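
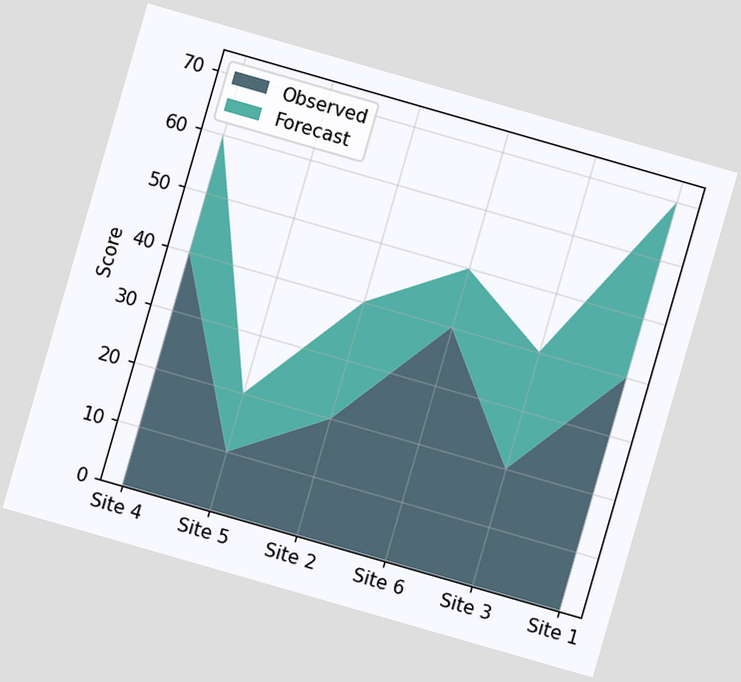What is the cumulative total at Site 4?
60

The chart is tilted about 16° clockwise. The stacked total at Site 4 reaches 60.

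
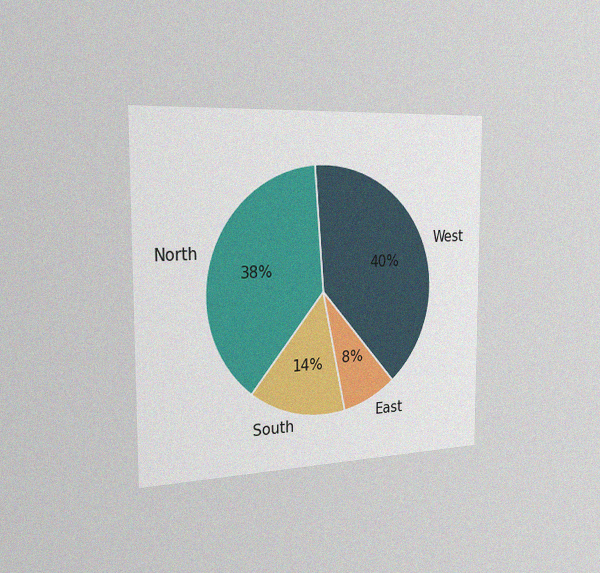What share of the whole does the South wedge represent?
14%

The chart is viewed slightly from the left, with some photo noise. The South slice takes up 14% of the pie.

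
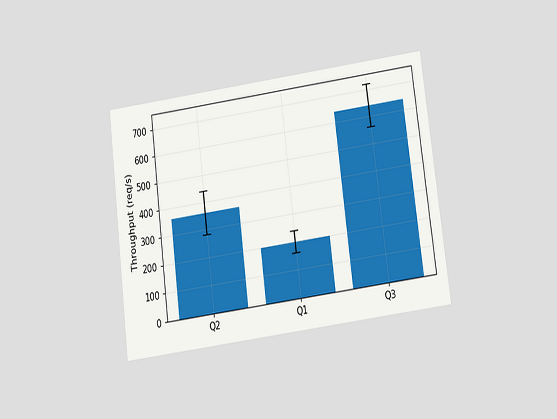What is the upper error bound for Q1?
The chart is tilted about 7° counter-clockwise and viewed slightly from below. The Q1 bar's upper whisker reaches 240req/s.

240req/s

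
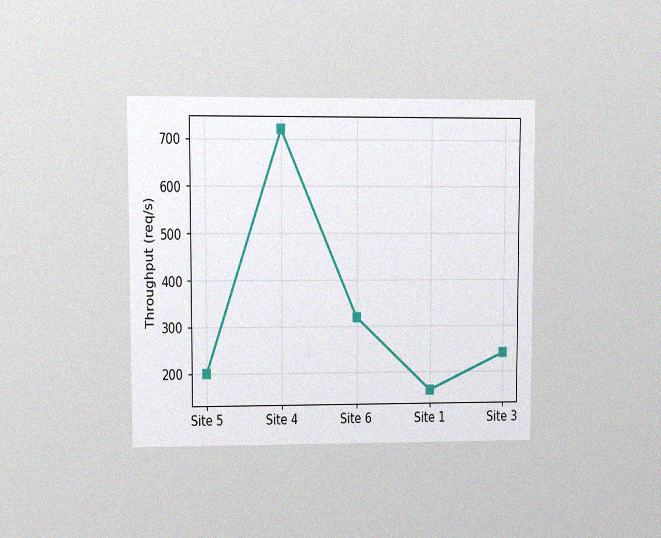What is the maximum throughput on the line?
720req/s

The chart is viewed at a slight angle, with some photo noise. The highest point is at Site 4, and reading across to the y-axis gives 720req/s.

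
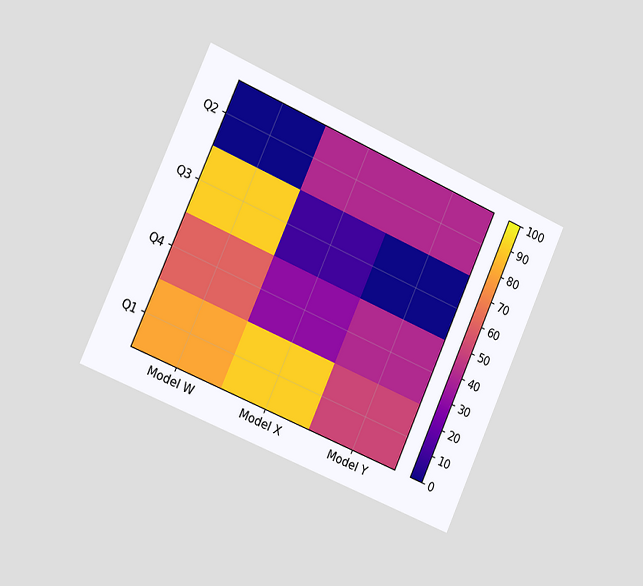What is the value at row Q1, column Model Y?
The chart is tilted about 24° clockwise and viewed slightly from the left. Matching cell (Q1, Model Y) against the colorbar gives 50.

50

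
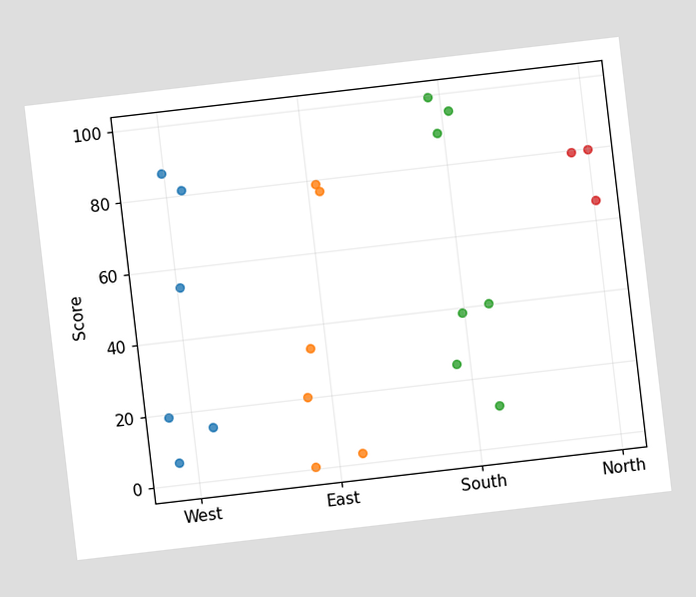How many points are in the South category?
7

The chart is tilted about 7° counter-clockwise. Counting the markers in the South column gives 7.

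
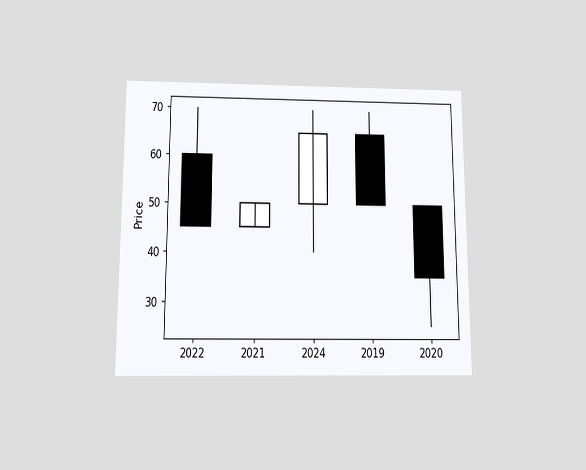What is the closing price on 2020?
The chart is viewed slightly from below. The 2020 candle closes at 35.

35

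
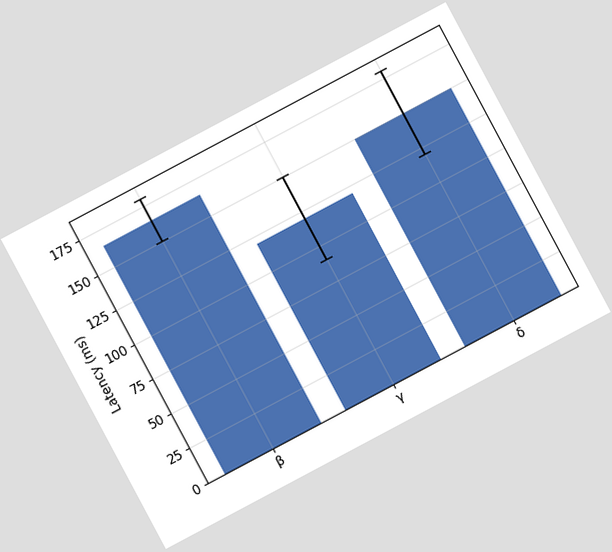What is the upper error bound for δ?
The chart is tilted about 28° counter-clockwise. The δ bar's upper whisker reaches 180ms.

180ms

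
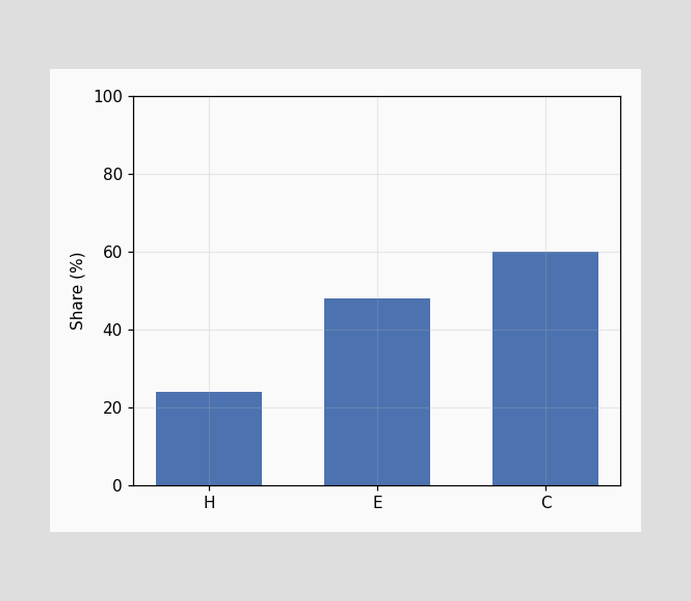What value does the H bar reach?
24%

Reading along the chart's y-axis, the H bar reaches 24%.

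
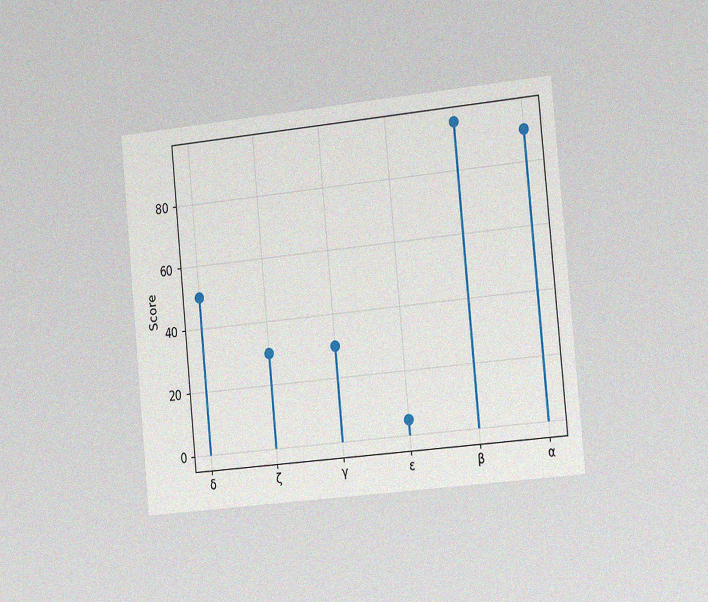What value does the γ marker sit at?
30

The chart is tilted about 5° counter-clockwise and viewed slightly from the right, with some photo noise. The γ marker sits at 30.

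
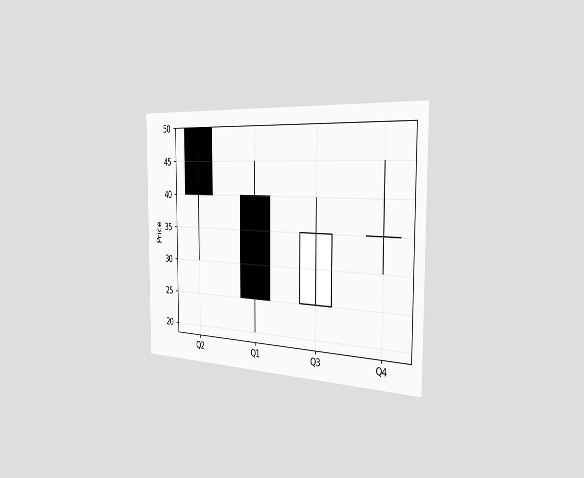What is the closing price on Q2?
The chart is viewed slightly from the right. The Q2 candle closes at 40.

40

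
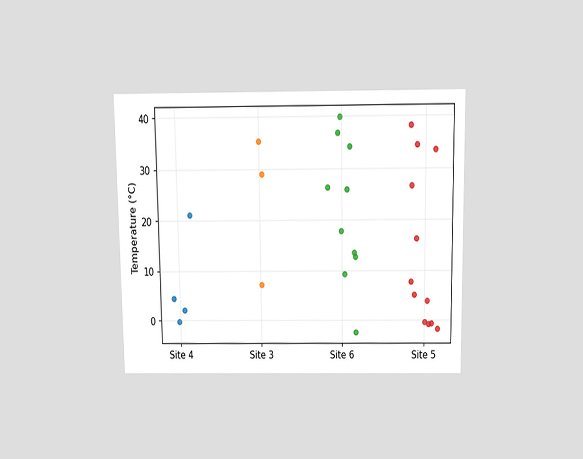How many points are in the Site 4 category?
The chart is viewed slightly from above. Counting the markers in the Site 4 column gives 4.

4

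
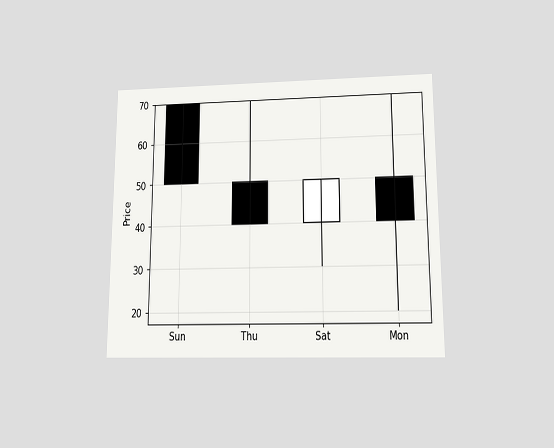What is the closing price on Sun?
The chart is viewed slightly from below. The Sun candle closes at 50.

50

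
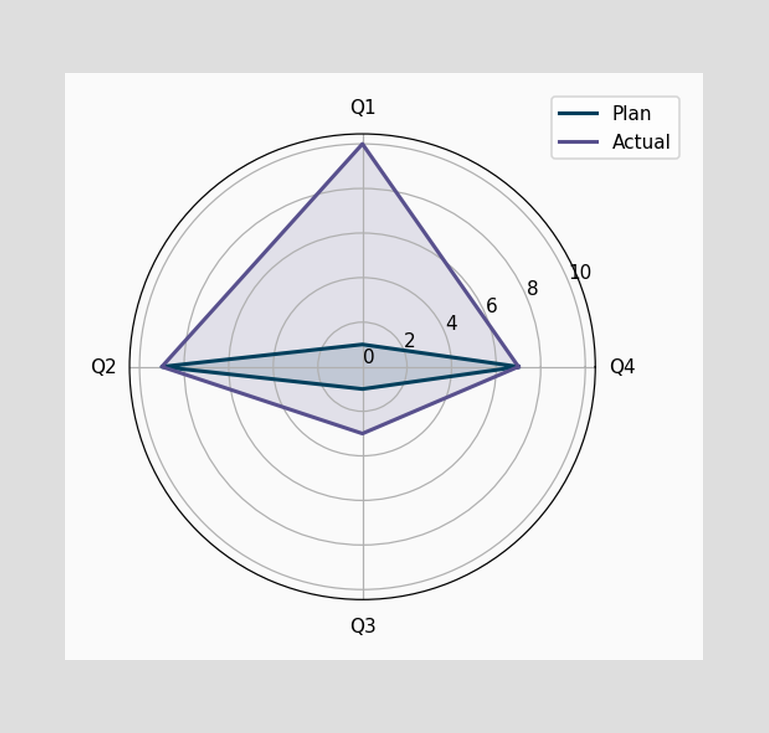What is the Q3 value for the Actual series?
On the Q3 axis, Actual reaches 3.

3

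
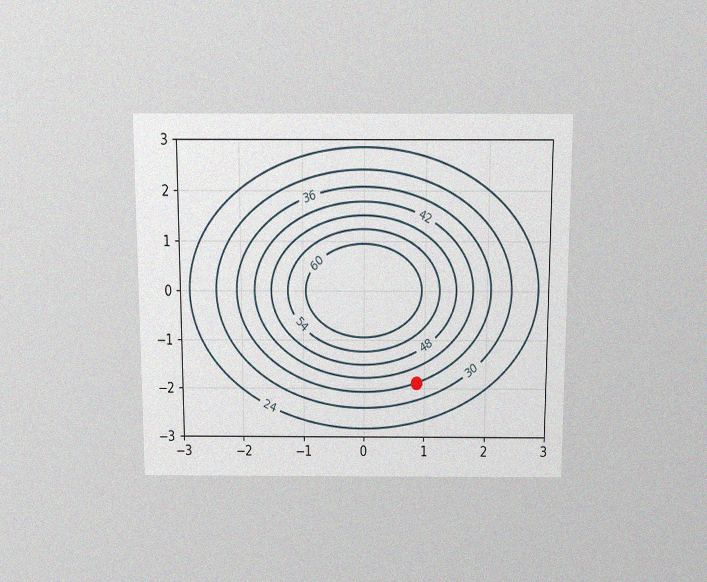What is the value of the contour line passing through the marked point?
36

The chart is viewed slightly from above, with some photo noise. The marked point sits on the contour labelled 36.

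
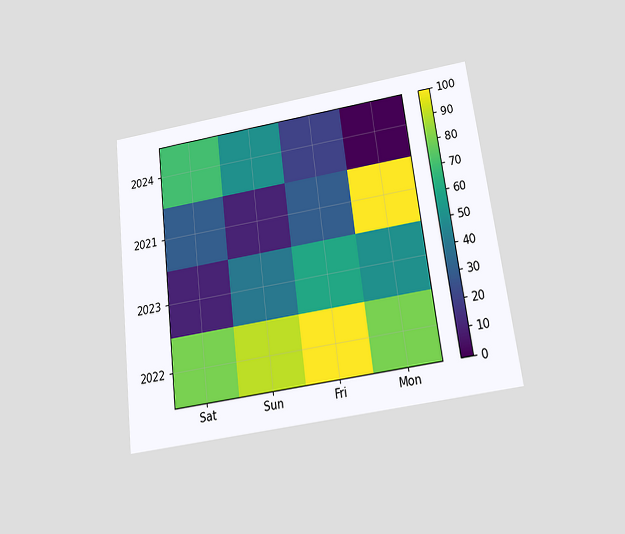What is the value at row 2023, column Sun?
40

The chart is tilted about 7° counter-clockwise and viewed slightly from below. Matching cell (2023, Sun) against the colorbar gives 40.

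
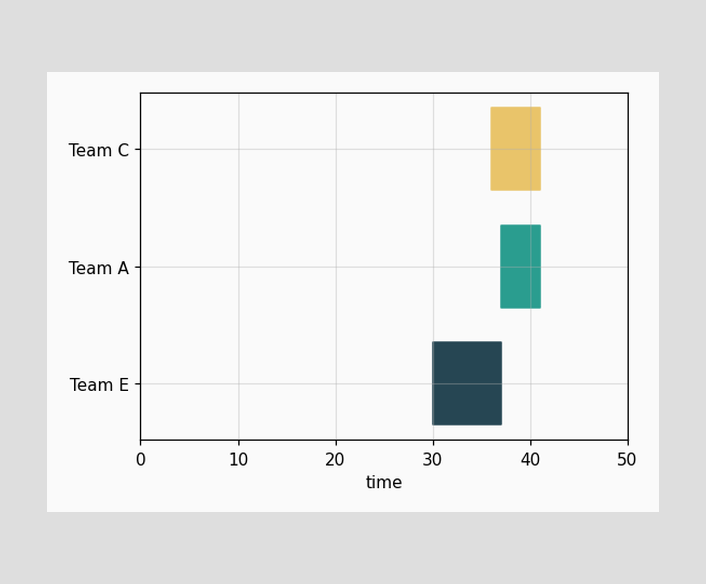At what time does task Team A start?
The Team A bar begins at t=37.

37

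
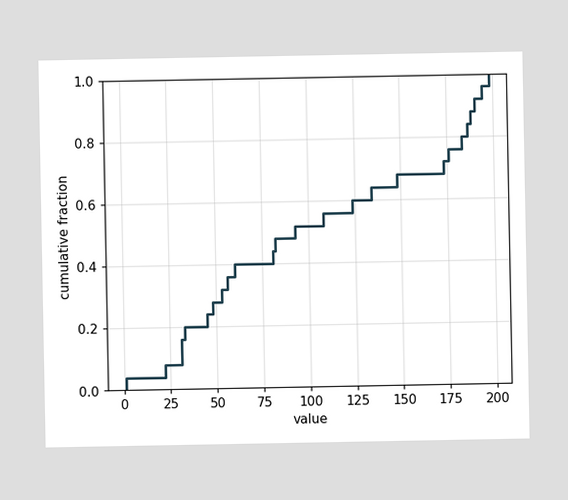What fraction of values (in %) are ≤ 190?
At x=190 the ECDF step is at 92%.

92%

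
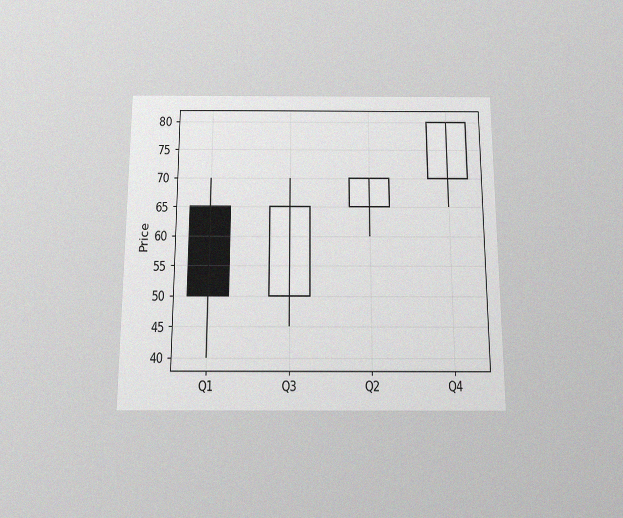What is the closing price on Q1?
50

The chart is viewed slightly from below, with some photo noise. The Q1 candle closes at 50.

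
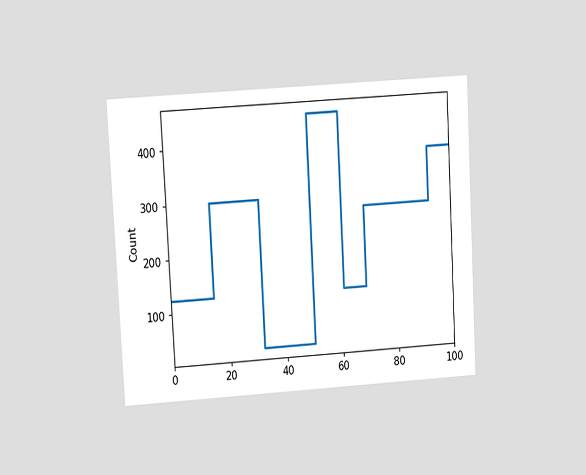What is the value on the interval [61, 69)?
The chart is tilted about 3° counter-clockwise and viewed at a slight angle. On [61, 69) the step sits at 125.

125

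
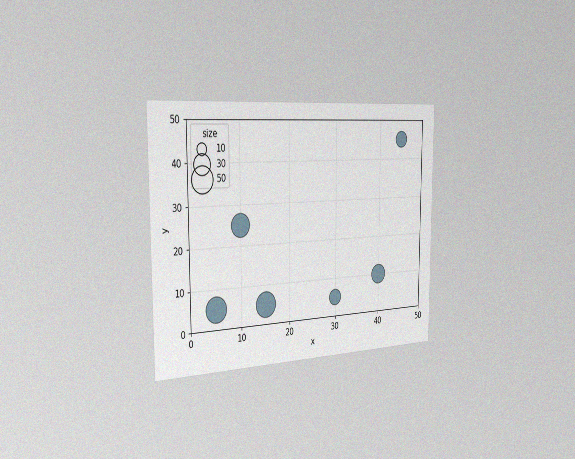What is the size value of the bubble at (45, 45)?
20

The chart is viewed slightly from the left, with some photo noise. Matching the bubble at (45, 45) against the size legend gives 20.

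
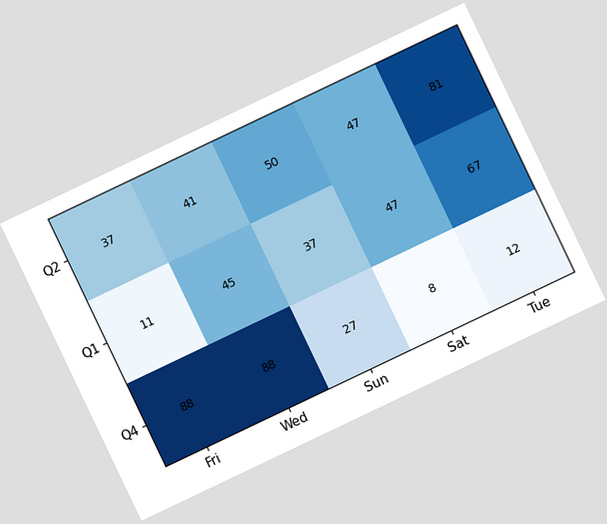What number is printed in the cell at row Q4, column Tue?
12

The chart is tilted about 25° counter-clockwise. The (Q4, Tue) cell reads 12.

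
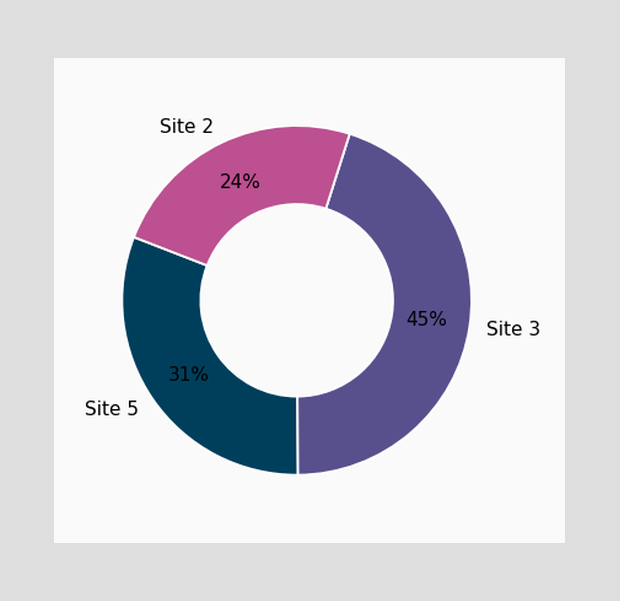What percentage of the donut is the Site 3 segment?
The Site 3 segment takes up 45% of the ring.

45%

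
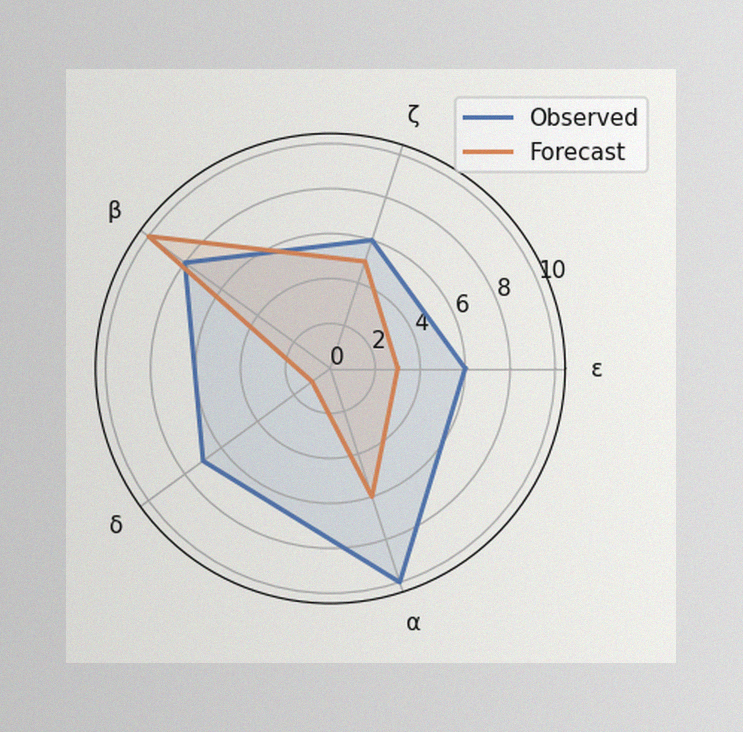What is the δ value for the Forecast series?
The image has some photo noise and uneven lighting. On the δ axis, Forecast reaches 1.

1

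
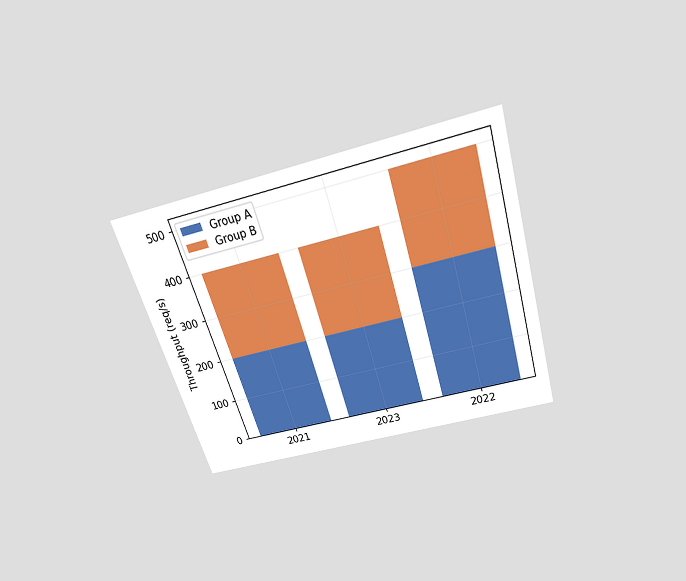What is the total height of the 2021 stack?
The chart is tilted about 17° counter-clockwise and viewed slightly from above. The 2021 stack's top reaches 400req/s on the y-axis.

400req/s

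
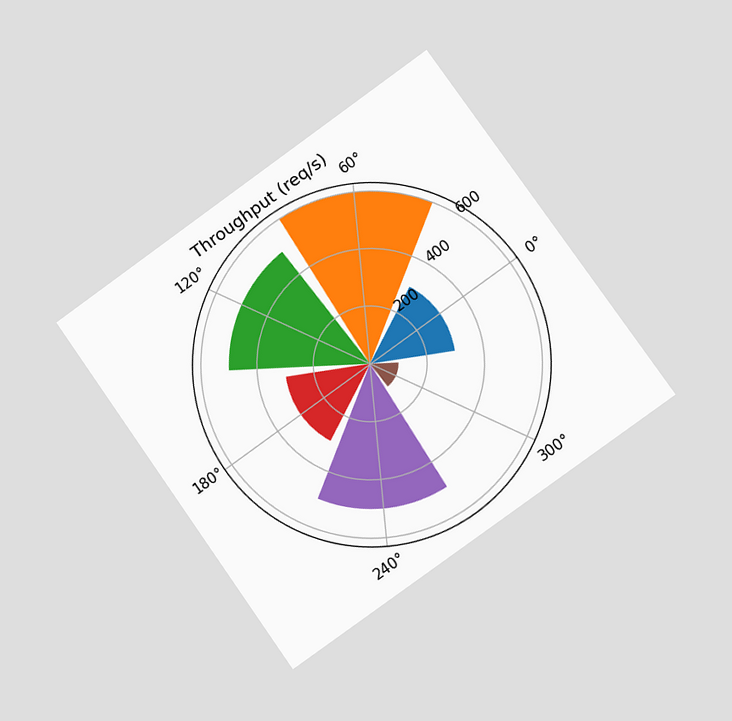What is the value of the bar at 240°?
500req/s

The chart is tilted about 35° counter-clockwise and viewed at a slight angle. The bar at 240° reaches 500req/s on the radial axis.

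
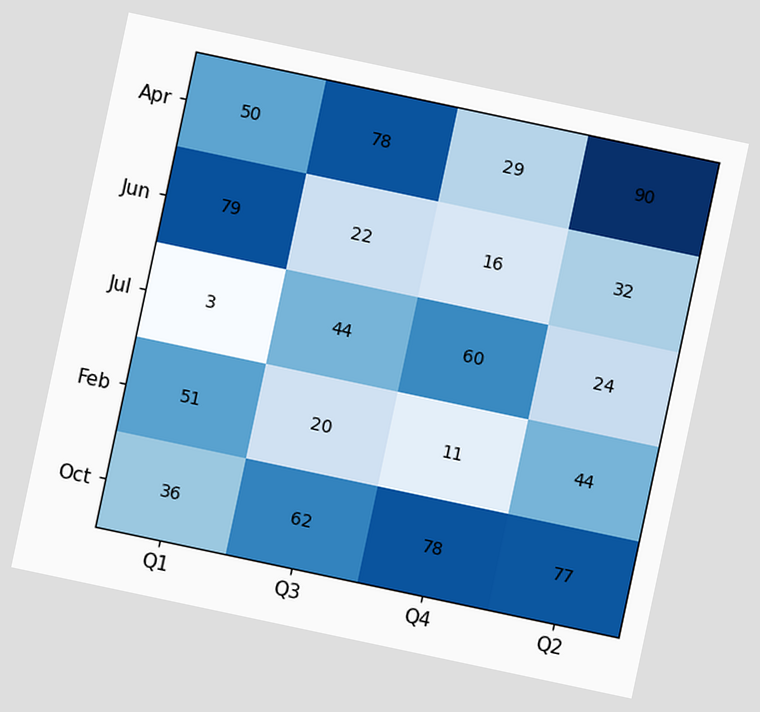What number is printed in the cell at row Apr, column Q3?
The chart is tilted about 12° clockwise. The (Apr, Q3) cell reads 78.

78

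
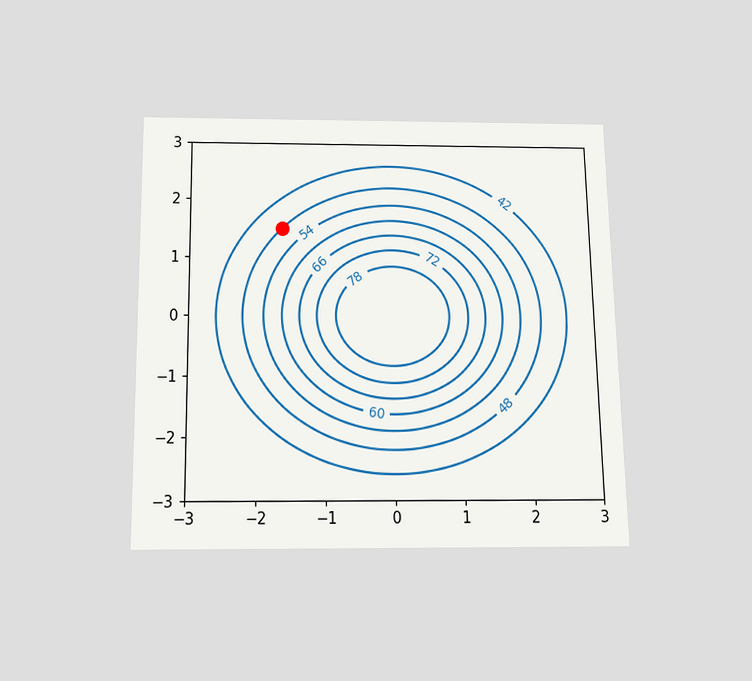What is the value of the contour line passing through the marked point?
48

The chart is viewed slightly from below. The marked point sits on the contour labelled 48.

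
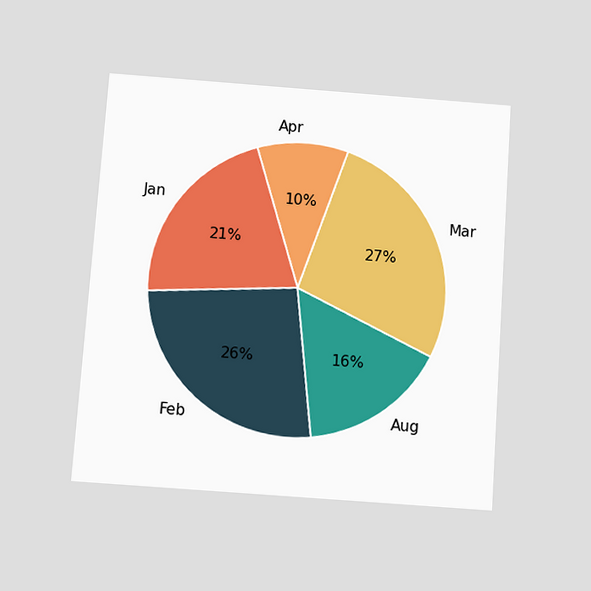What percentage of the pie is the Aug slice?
The chart is tilted about 4° clockwise and viewed slightly from below. The Aug slice takes up 16% of the pie.

16%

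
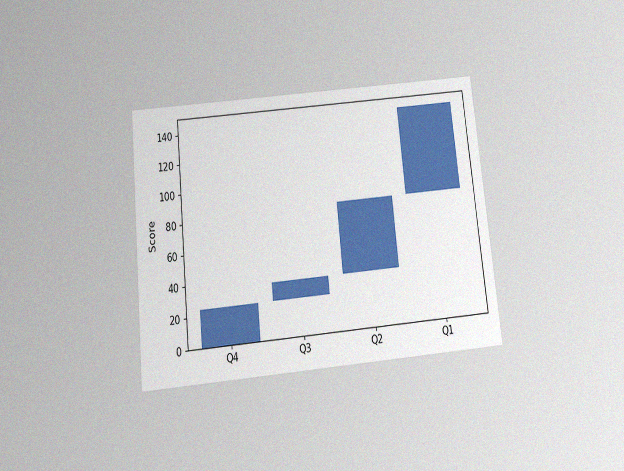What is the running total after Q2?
The chart is tilted about 6° counter-clockwise and viewed slightly from below, with some photo noise. After Q2 the running total reaches 84.

84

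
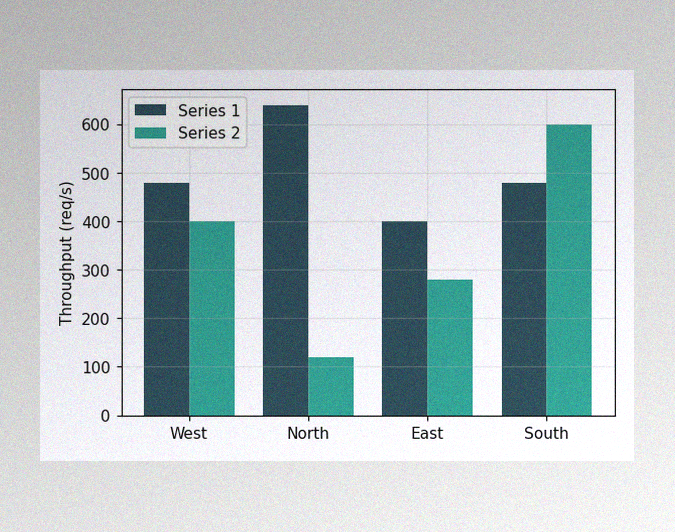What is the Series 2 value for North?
120req/s

The image has some photo noise and uneven lighting. The Series 2 bar at North reaches 120req/s on the y-axis.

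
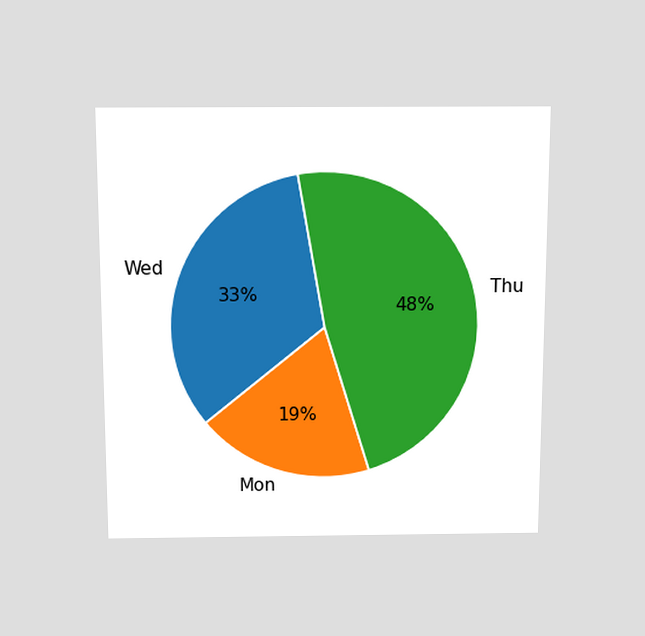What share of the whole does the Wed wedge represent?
33%

The chart is viewed slightly from above. The Wed slice takes up 33% of the pie.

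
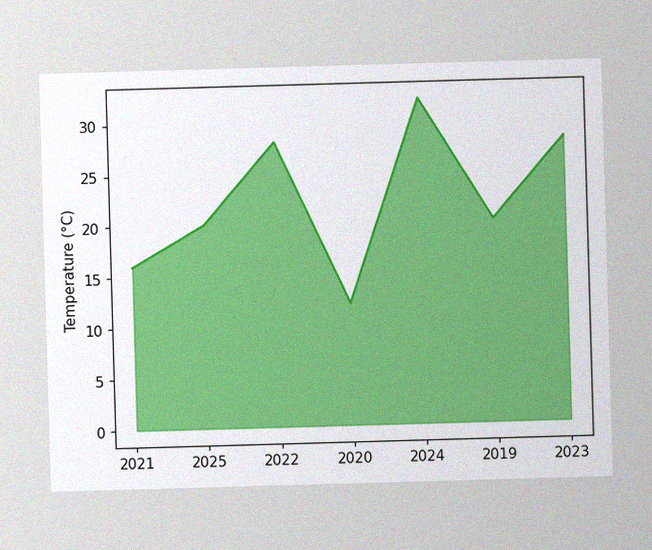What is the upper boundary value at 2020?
12°C

The image has some photo noise and uneven lighting. At 2020 the upper boundary is at 12°C.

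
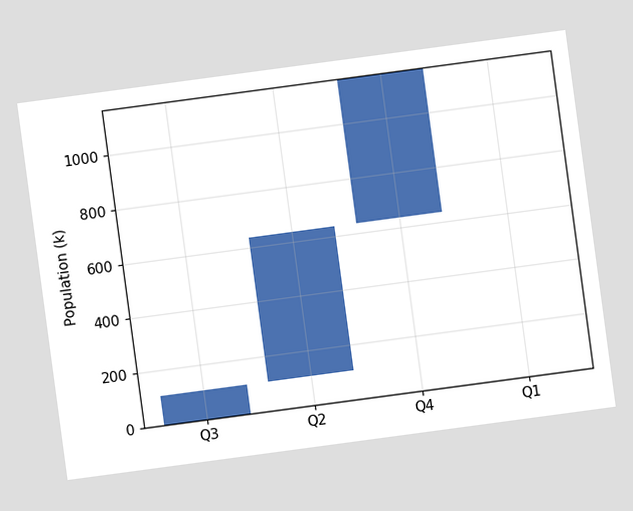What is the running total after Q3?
106k

The chart is tilted about 8° counter-clockwise. After Q3 the running total reaches 106k.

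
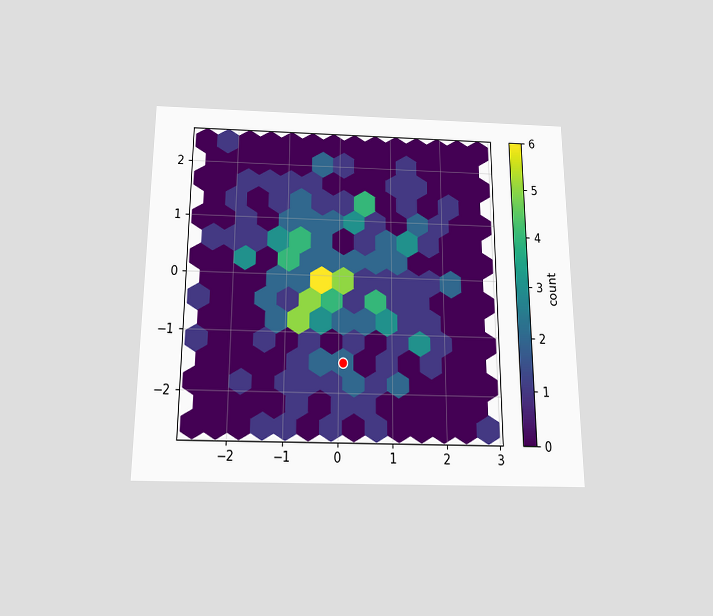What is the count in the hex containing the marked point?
The chart is viewed slightly from below. The marked hex reads 2 on the colorbar.

2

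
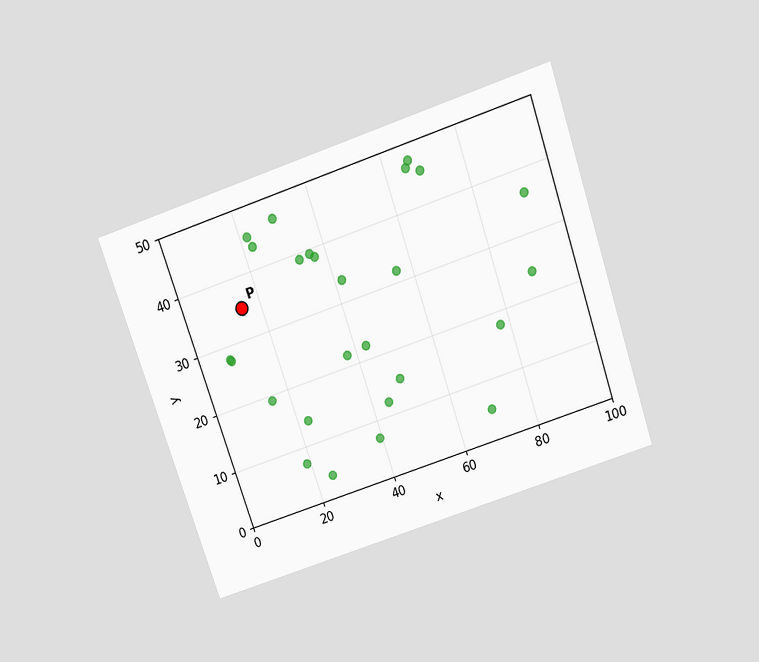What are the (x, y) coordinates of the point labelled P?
The chart is tilted about 19° counter-clockwise and viewed slightly from above. Following the gridlines from P to each axis, P sits at (15, 35).

(15, 35)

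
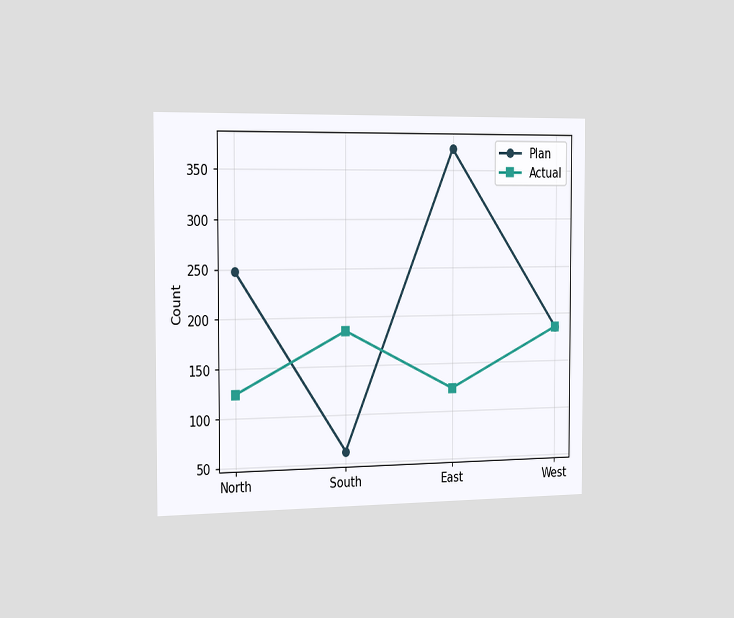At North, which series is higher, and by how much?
The chart is viewed slightly from the left. At North, Plan sits above the other line by 124.

Plan, by 124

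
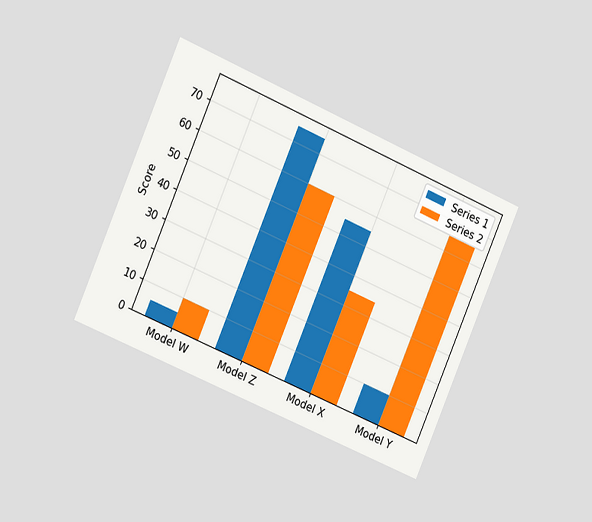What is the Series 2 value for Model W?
The chart is tilted about 23° clockwise and viewed slightly from the left. The Series 2 bar at Model W reaches 10 on the y-axis.

10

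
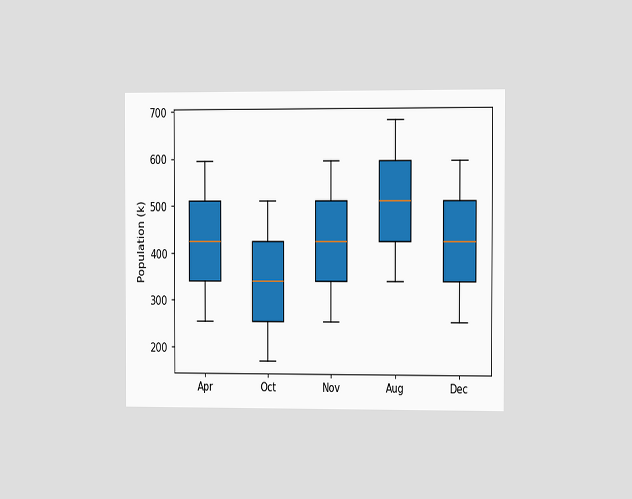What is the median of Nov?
The chart is viewed at a slight angle. The median line in the Nov box sits at 425k.

425k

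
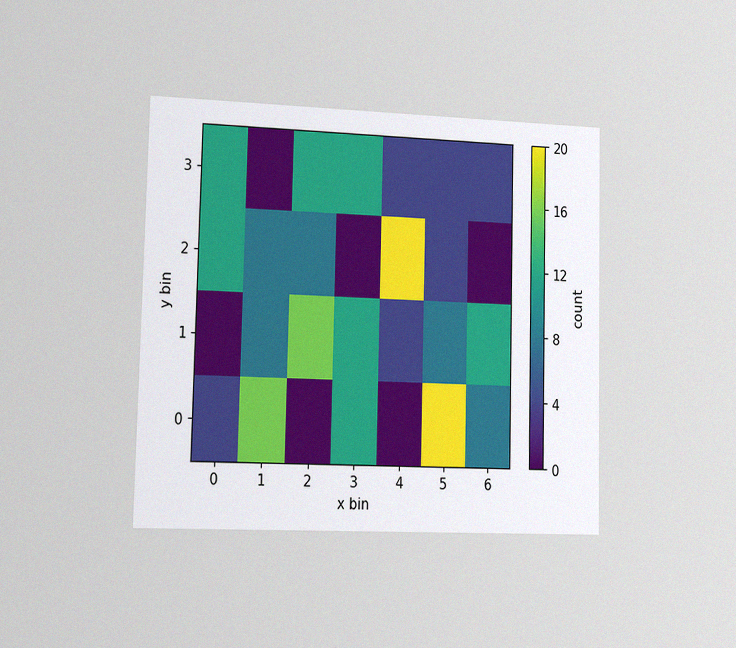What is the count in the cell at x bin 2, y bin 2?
8

The chart is viewed slightly from the left, with some photo noise. Matching the cell (2, 2) against the colorbar gives 8.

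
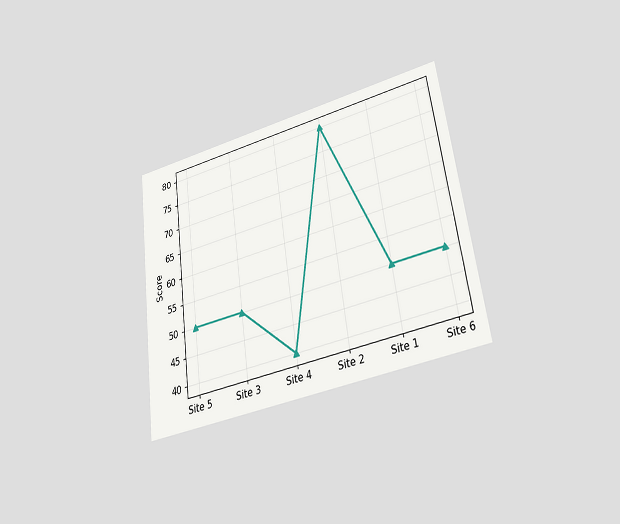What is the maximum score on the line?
The chart is tilted about 8° counter-clockwise and viewed at a slight angle. The highest point is at Site 2, and reading across to the y-axis gives 80.

80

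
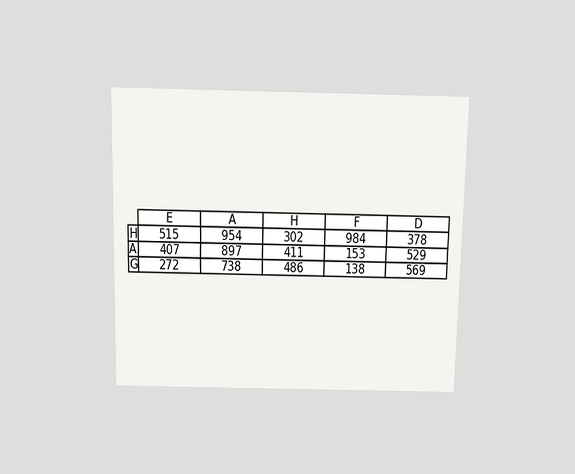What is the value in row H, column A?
954

The chart is viewed slightly from above. The (H, A) cell reads 954.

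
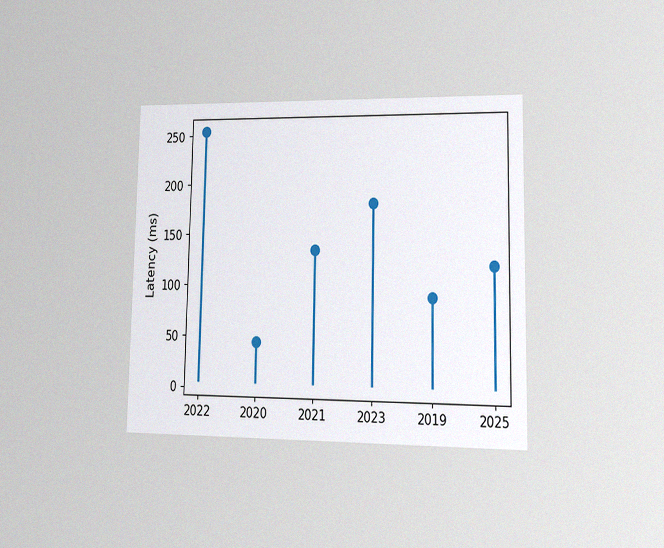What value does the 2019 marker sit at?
90ms

The chart is viewed at a slight angle, with some photo noise. The 2019 marker sits at 90ms.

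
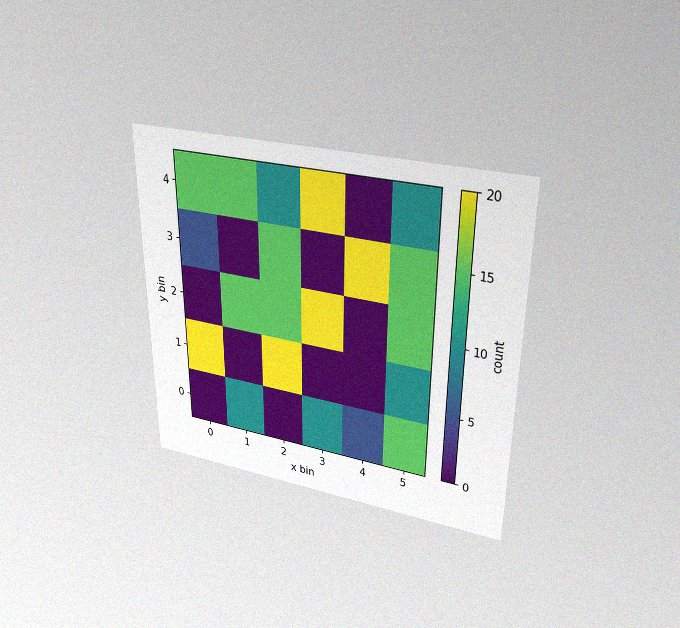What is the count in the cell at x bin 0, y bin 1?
The chart is viewed slightly from above, with some photo noise. Matching the cell (0, 1) against the colorbar gives 20.

20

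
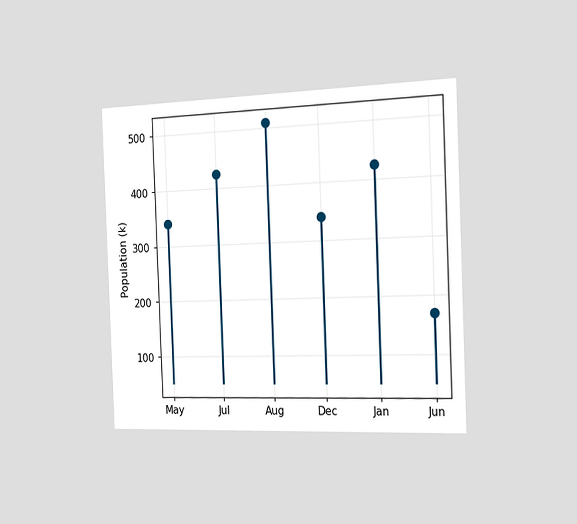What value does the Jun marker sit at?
The chart is tilted about 2° counter-clockwise and viewed slightly from the right. The Jun marker sits at 170k.

170k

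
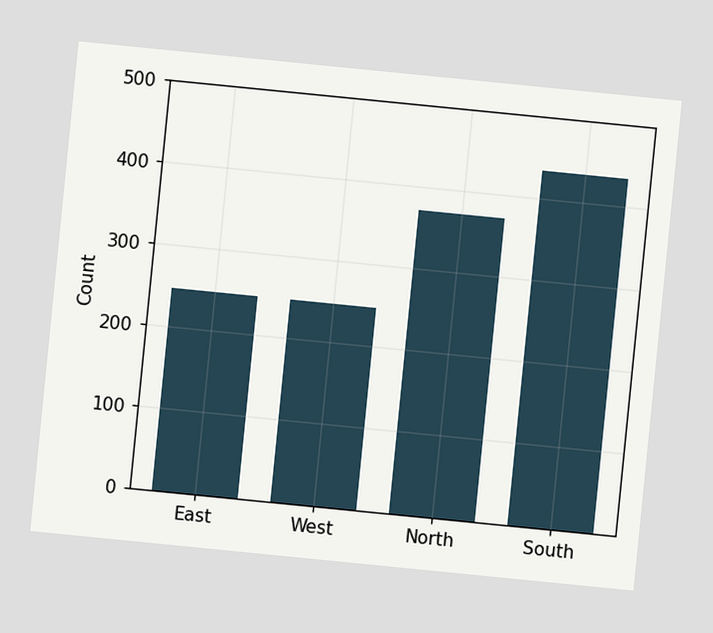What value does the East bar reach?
248

The chart is tilted about 6° clockwise. Reading along the chart's y-axis, the East bar reaches 248.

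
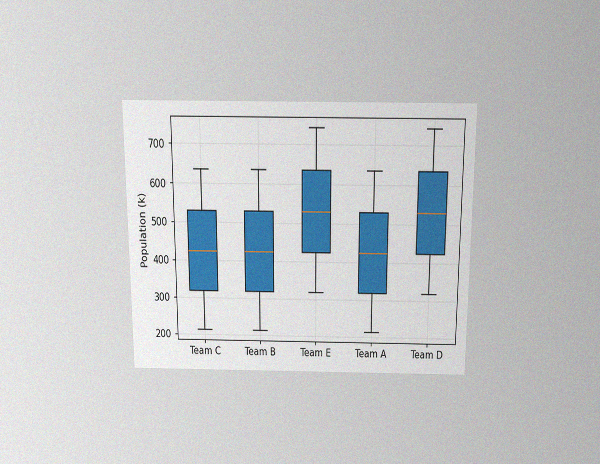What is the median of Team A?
The chart is viewed slightly from above, with some photo noise. The median line in the Team A box sits at 424k.

424k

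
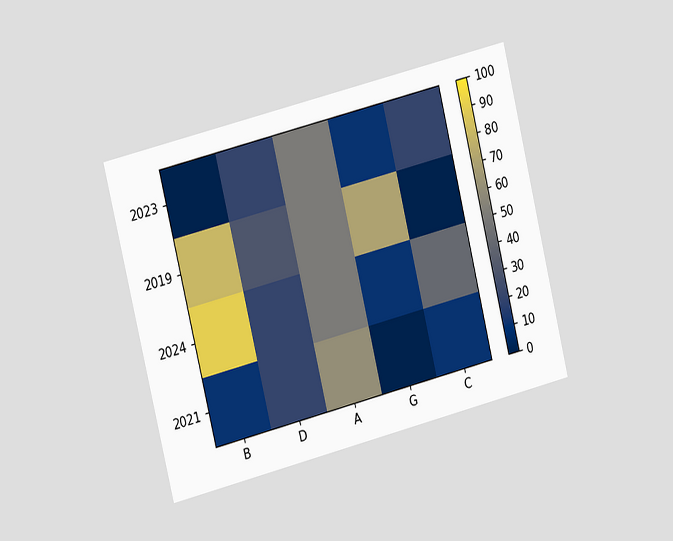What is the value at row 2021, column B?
The chart is tilted about 14° counter-clockwise and viewed at a slight angle. Matching cell (2021, B) against the colorbar gives 10.

10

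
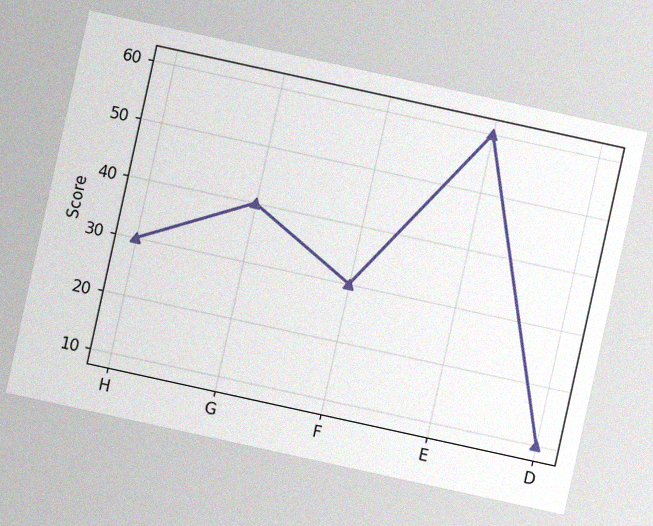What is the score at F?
The chart is tilted about 12° clockwise, with some photo noise. At F, the line is at 30.

30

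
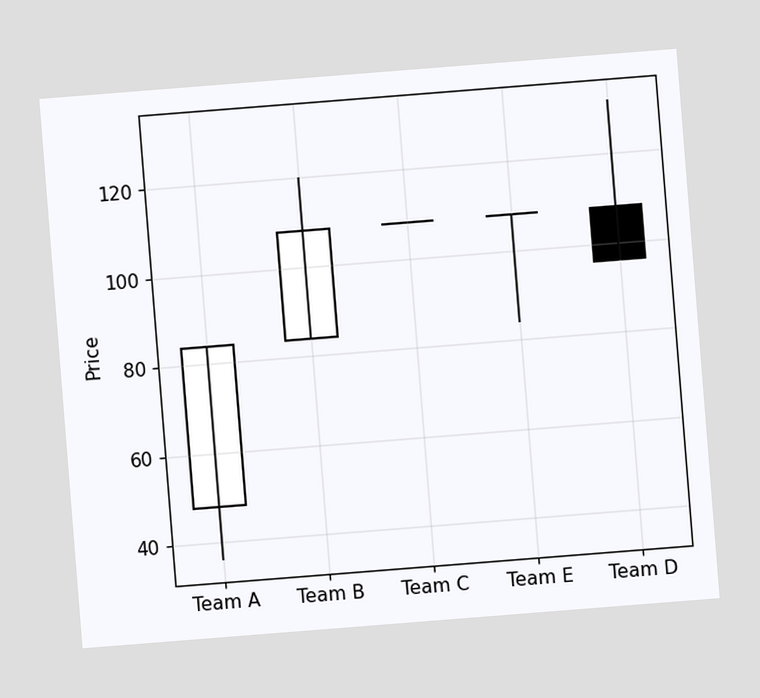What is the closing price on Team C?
108

The chart is tilted about 5° counter-clockwise. The Team C candle closes at 108.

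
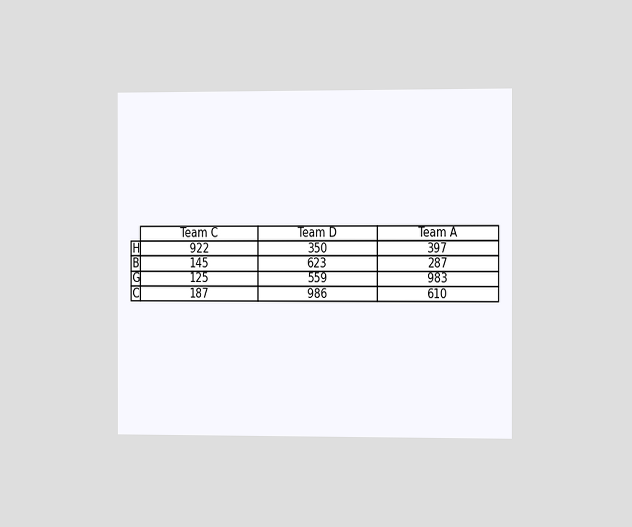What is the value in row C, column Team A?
610

The chart is viewed slightly from the right. The (C, Team A) cell reads 610.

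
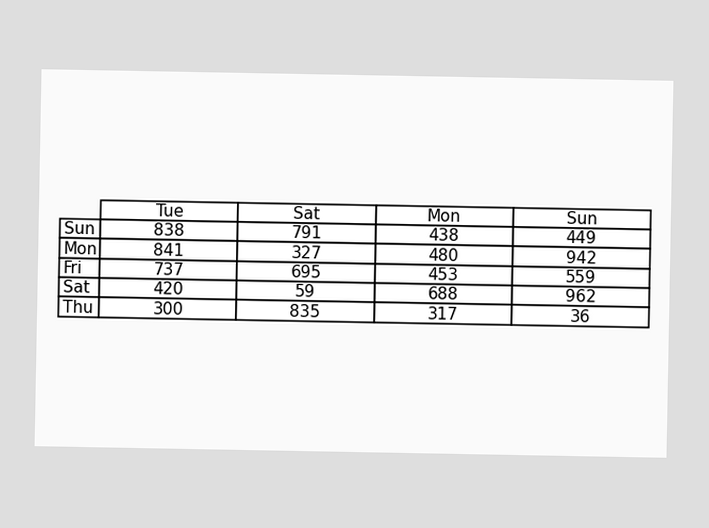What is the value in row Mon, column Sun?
The (Mon, Sun) cell reads 942.

942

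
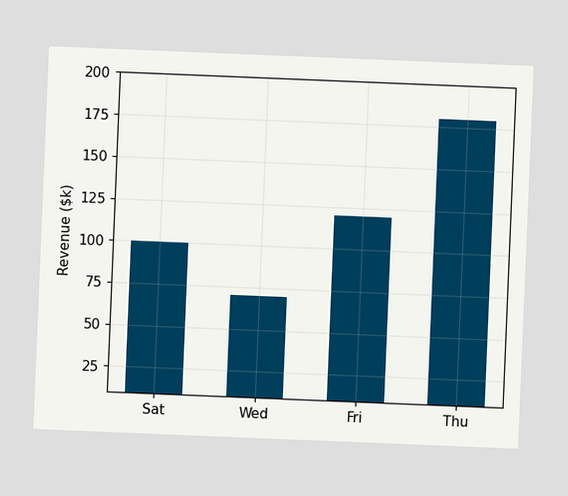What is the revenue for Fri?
$120k

The chart is tilted about 2° clockwise. Reading along the chart's y-axis, the Fri bar reaches $120k.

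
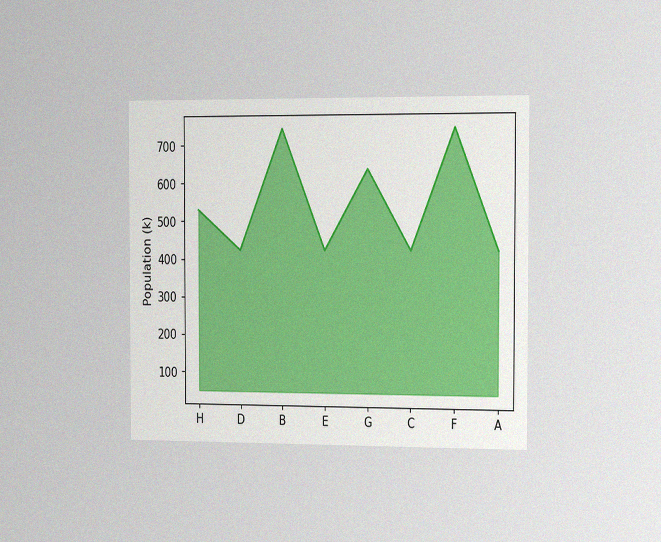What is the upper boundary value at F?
The chart is viewed slightly from the right, with some photo noise. At F the upper boundary is at 742k.

742k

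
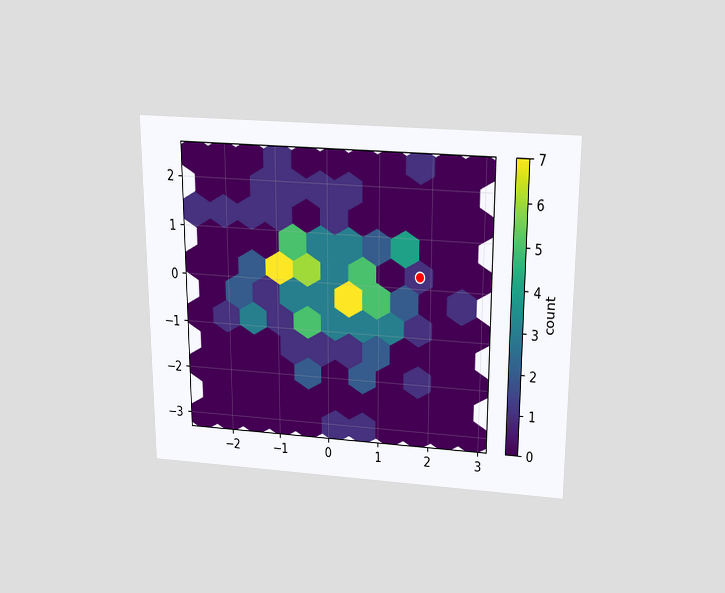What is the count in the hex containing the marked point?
The chart is viewed slightly from above. The marked hex reads 1 on the colorbar.

1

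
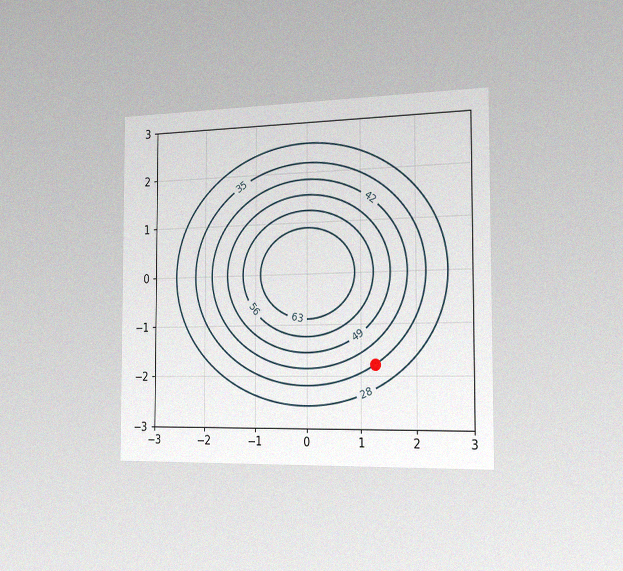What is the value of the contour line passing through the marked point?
The chart is viewed slightly from the right, with some photo noise. The marked point sits on the contour labelled 35.

35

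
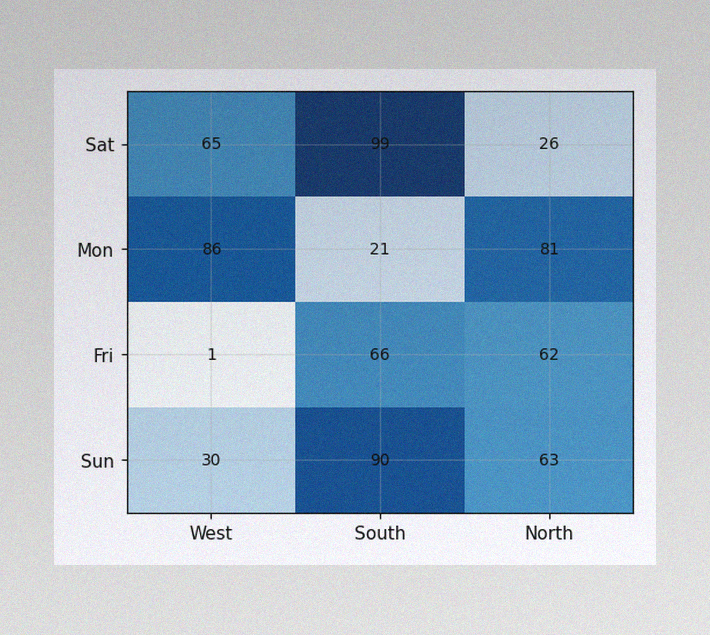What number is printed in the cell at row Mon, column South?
21

The image has some photo noise and uneven lighting. The (Mon, South) cell reads 21.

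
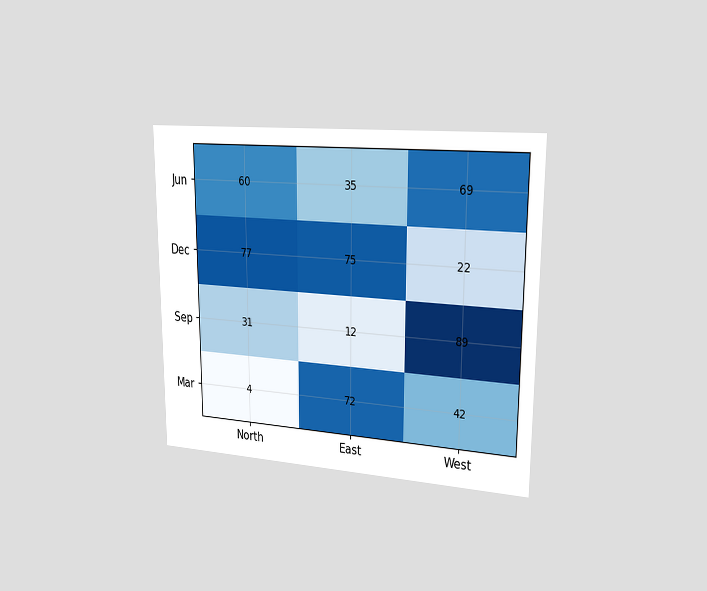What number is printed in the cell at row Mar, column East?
72

The chart is viewed slightly from the right. The (Mar, East) cell reads 72.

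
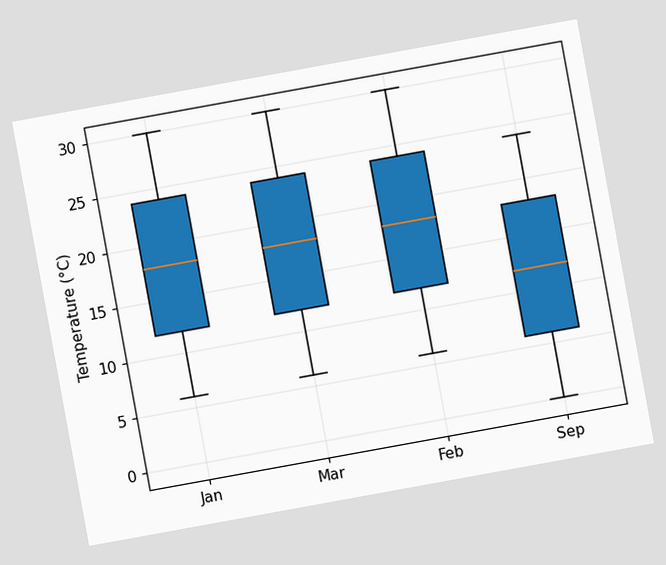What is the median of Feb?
18°C

The chart is tilted about 10° counter-clockwise. The median line in the Feb box sits at 18°C.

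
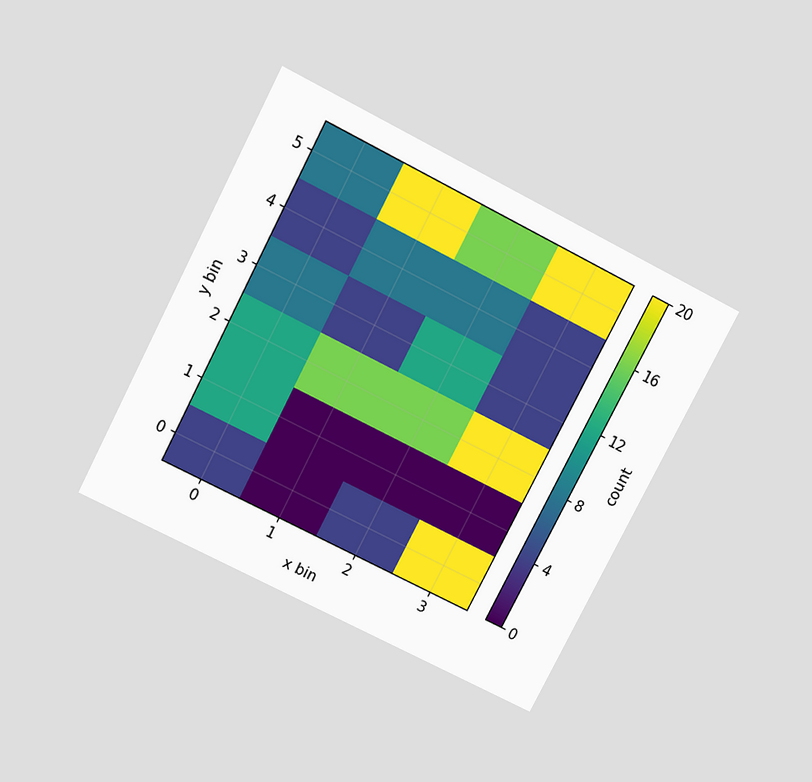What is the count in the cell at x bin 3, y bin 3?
The chart is tilted about 27° clockwise and viewed slightly from above. Matching the cell (3, 3) against the colorbar gives 4.

4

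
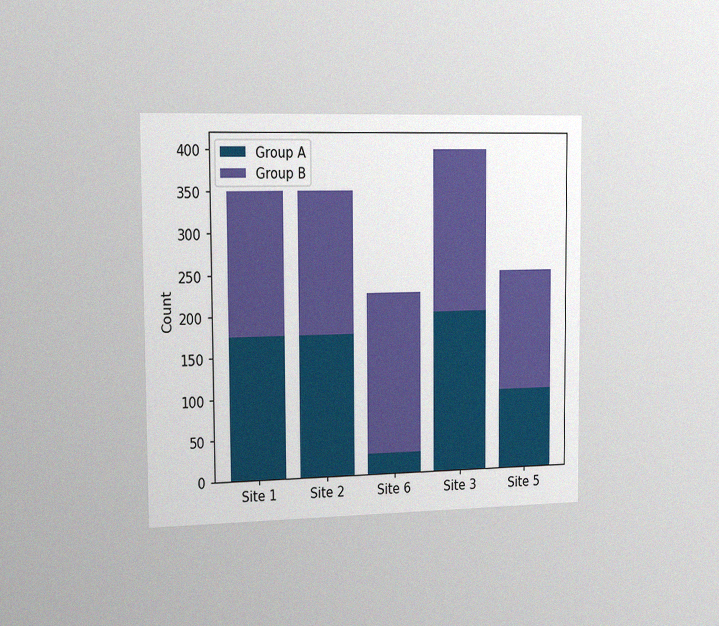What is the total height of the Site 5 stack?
The chart is viewed slightly from the left, with some photo noise. The Site 5 stack's top reaches 250 on the y-axis.

250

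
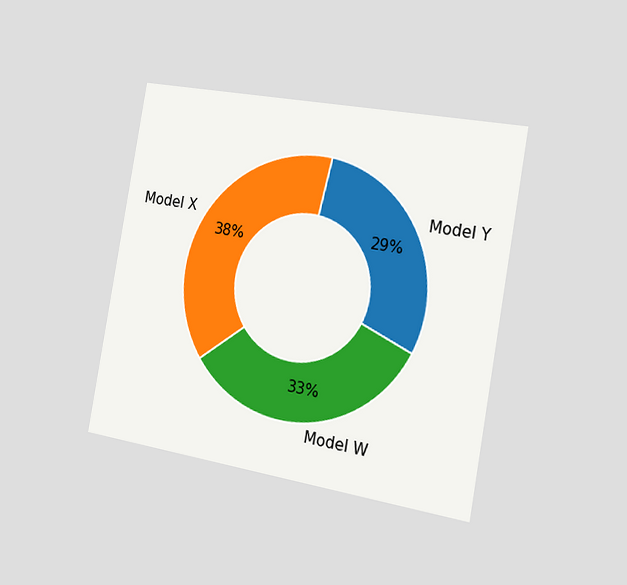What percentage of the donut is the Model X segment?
The chart is tilted about 10° clockwise and viewed slightly from the right. The Model X segment takes up 38% of the ring.

38%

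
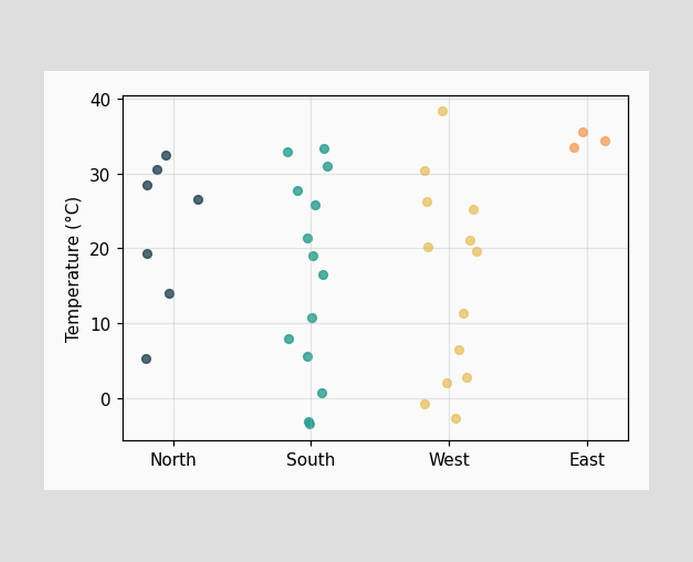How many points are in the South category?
14

Counting the markers in the South column gives 14.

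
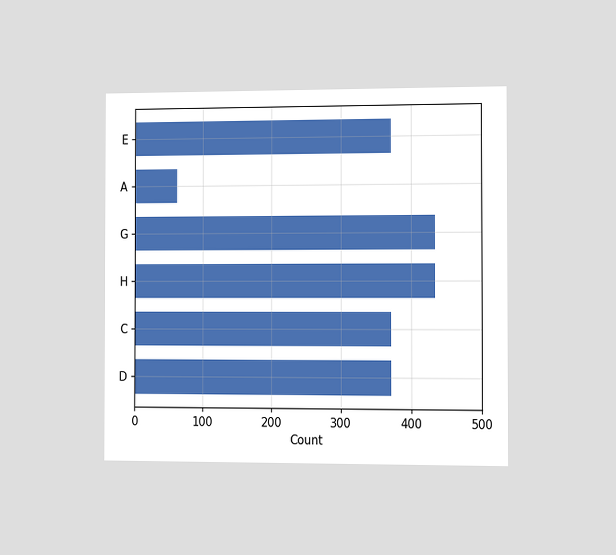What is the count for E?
372

The chart is viewed slightly from the right. Reading along the chart's x-axis, the E bar reaches 372.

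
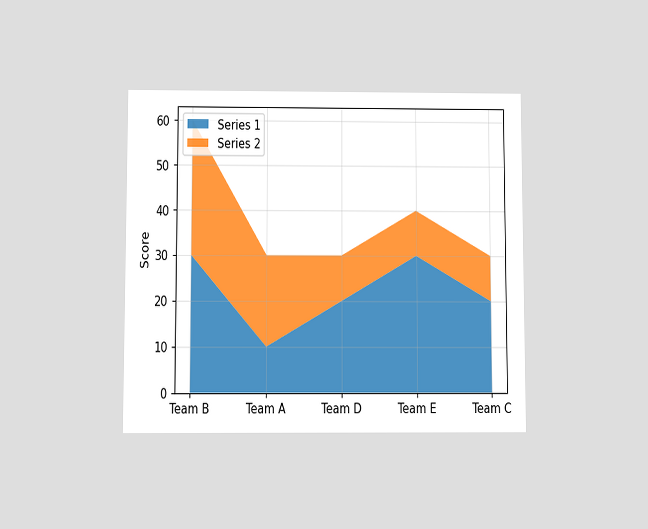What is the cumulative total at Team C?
The chart is viewed slightly from below. The stacked total at Team C reaches 30.

30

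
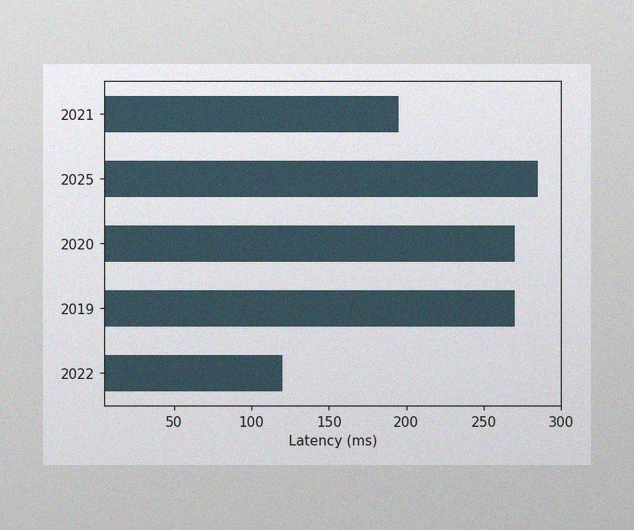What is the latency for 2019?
270ms

The image has some photo noise and uneven lighting. Reading along the chart's x-axis, the 2019 bar reaches 270ms.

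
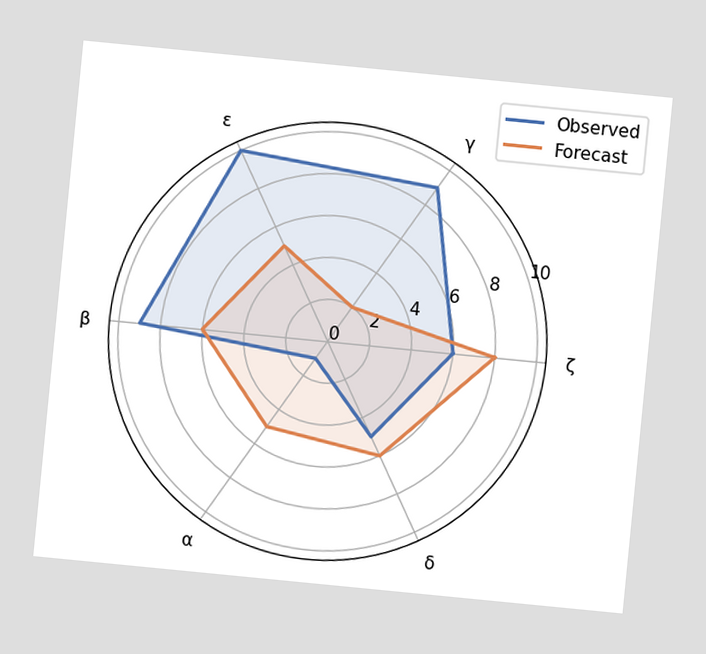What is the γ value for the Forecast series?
The chart is tilted about 6° clockwise. On the γ axis, Forecast reaches 2.

2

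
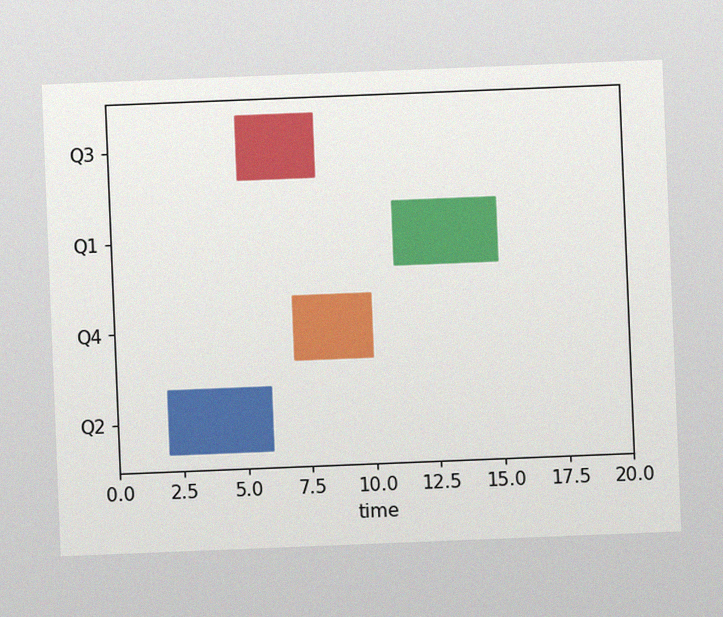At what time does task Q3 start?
5

The chart is tilted about 2° counter-clockwise, with some photo noise. The Q3 bar begins at t=5.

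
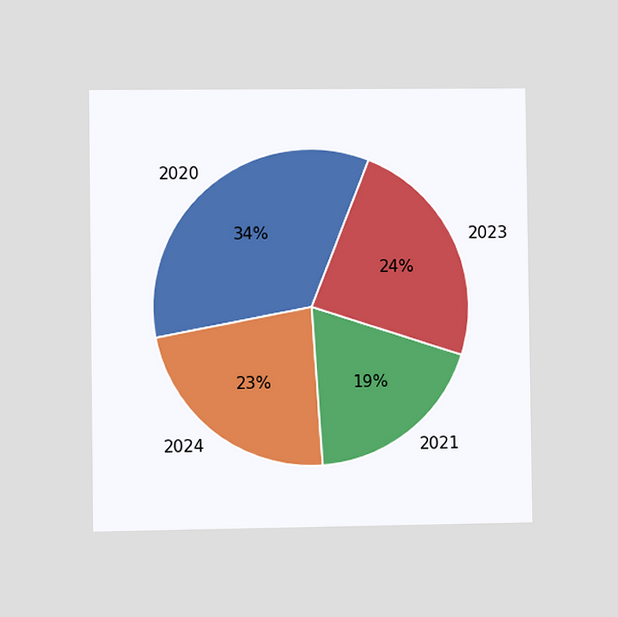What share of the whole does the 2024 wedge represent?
The chart is viewed at a slight angle. The 2024 slice takes up 23% of the pie.

23%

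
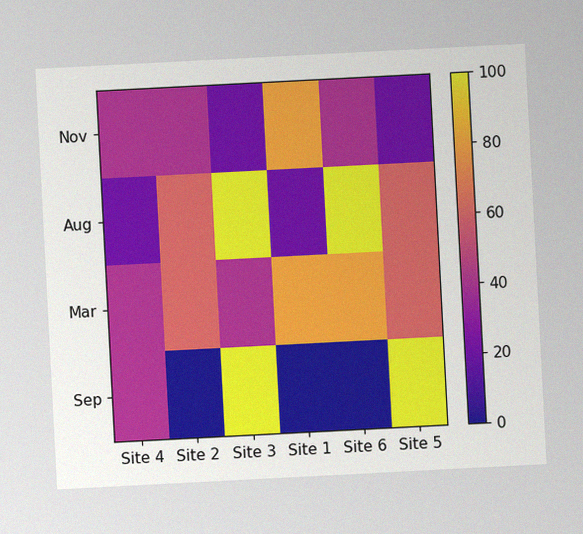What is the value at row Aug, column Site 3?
100

The chart is tilted about 3° counter-clockwise, with some photo noise. Matching cell (Aug, Site 3) against the colorbar gives 100.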